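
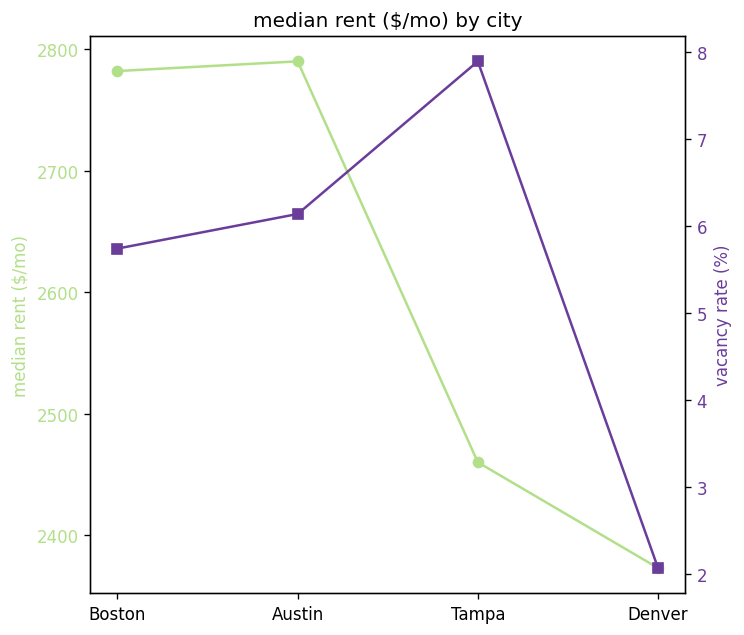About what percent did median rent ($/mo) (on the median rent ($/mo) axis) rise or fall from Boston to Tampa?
Boston ≈ 2800, Tampa ≈ 2450; (2450 − 2800) / 2800 ≈ -12.5%.

≈ -12.5%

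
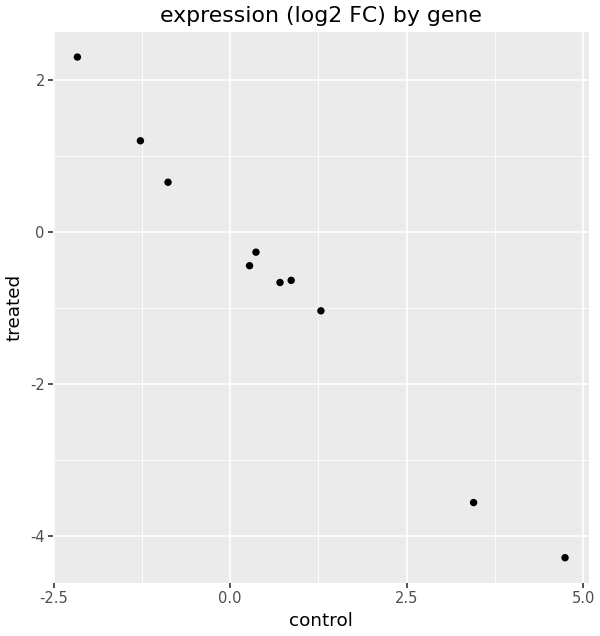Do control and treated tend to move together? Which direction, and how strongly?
negative, strong

Points are negatively correlated; strong (|r| ≈ 1.0).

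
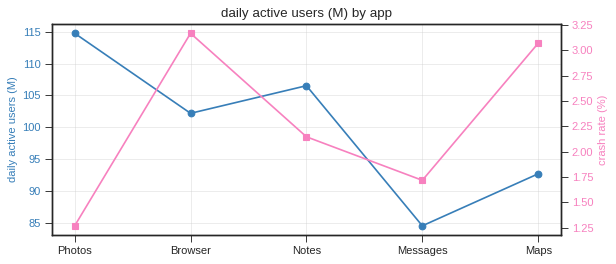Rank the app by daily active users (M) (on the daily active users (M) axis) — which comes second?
Top 3 (on the daily active users (M) axis): Photos ≈ 115, Notes ≈ 105, Browser ≈ 100.

Notes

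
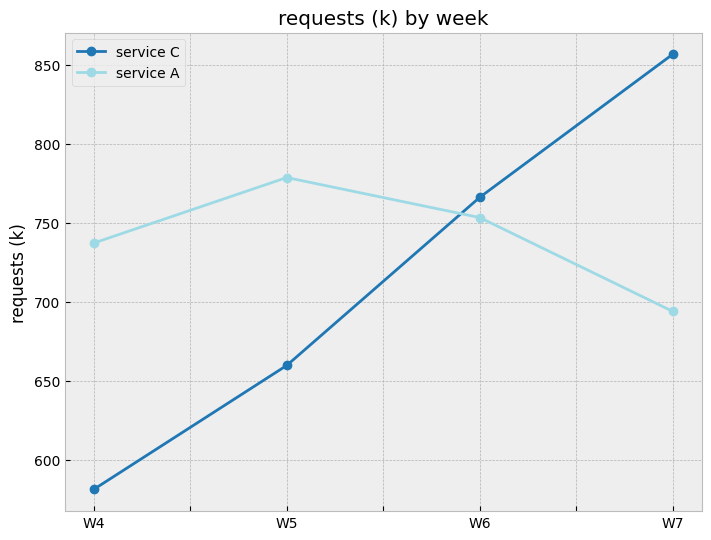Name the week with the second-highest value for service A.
Top 3 for service A: W5 ≈ 775, W6 ≈ 750, W4 ≈ 725.

W6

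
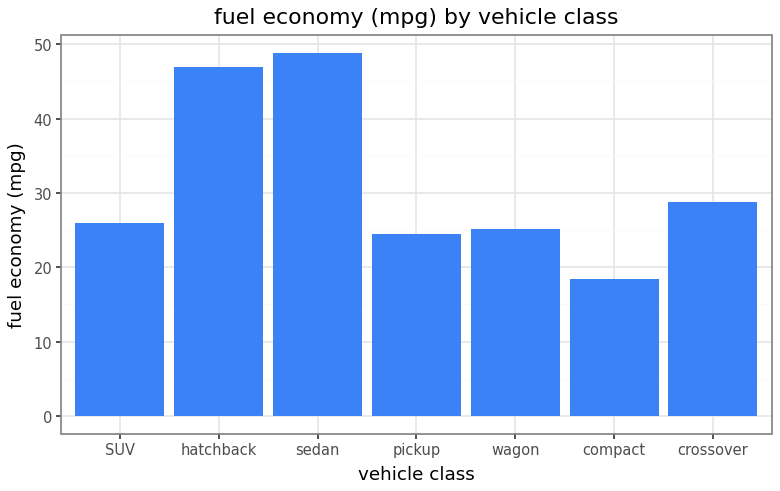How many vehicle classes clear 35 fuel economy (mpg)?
Above 35: hatchback, sedan.

2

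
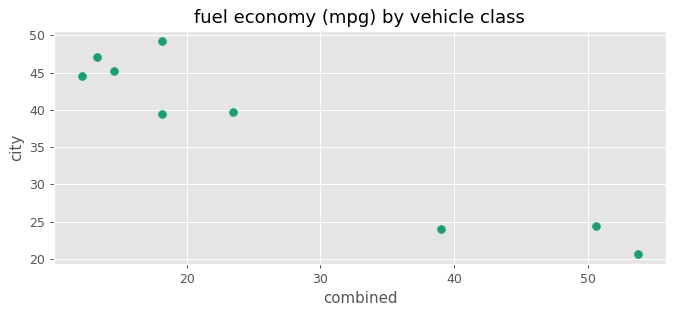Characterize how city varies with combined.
Points are negatively correlated; strong (|r| ≈ 1.0).

negative, strong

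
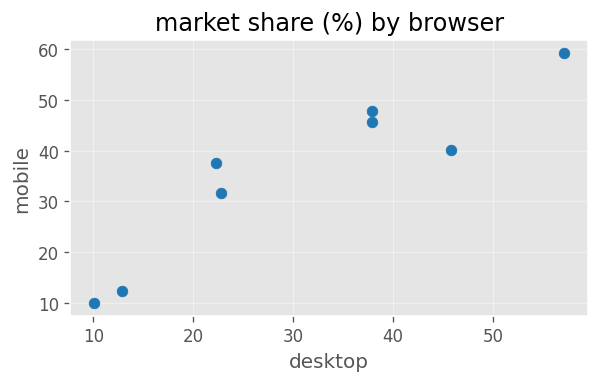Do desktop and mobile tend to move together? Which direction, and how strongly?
Points are positively correlated; strong (|r| ≈ 0.9).

positive, strong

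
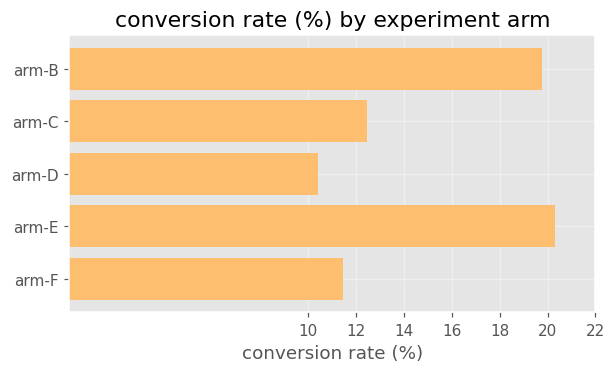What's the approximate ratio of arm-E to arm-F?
arm-E ≈ 20, arm-F ≈ 12; 20/12 ≈ 1.67.

≈ 1.67×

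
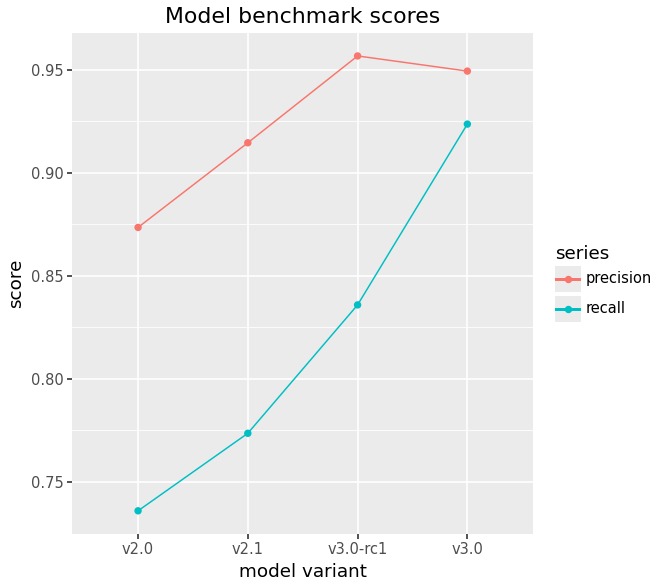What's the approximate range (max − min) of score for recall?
Max v3.0 ≈ 0.92, min v2.0 ≈ 0.74; range ≈ 0.18.

≈ 0.18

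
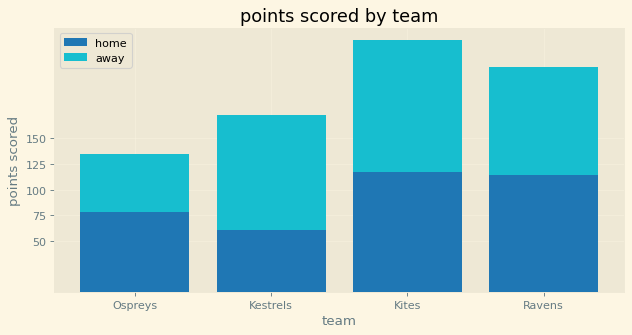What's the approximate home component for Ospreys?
home top ≈ 75, bottom ≈ 0; segment ≈ 75.

≈ 75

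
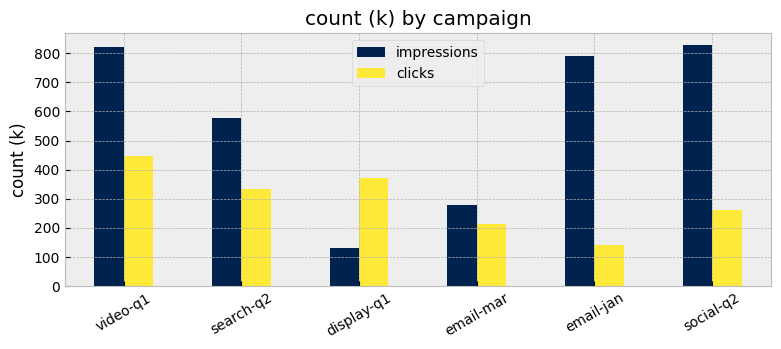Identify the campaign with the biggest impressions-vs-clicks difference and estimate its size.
email-jan, ≈ 700 k

email-jan: impressions ≈ 800, clicks ≈ 100 → gap ≈ 700. Next-largest (social-q2) is only ≈ 500.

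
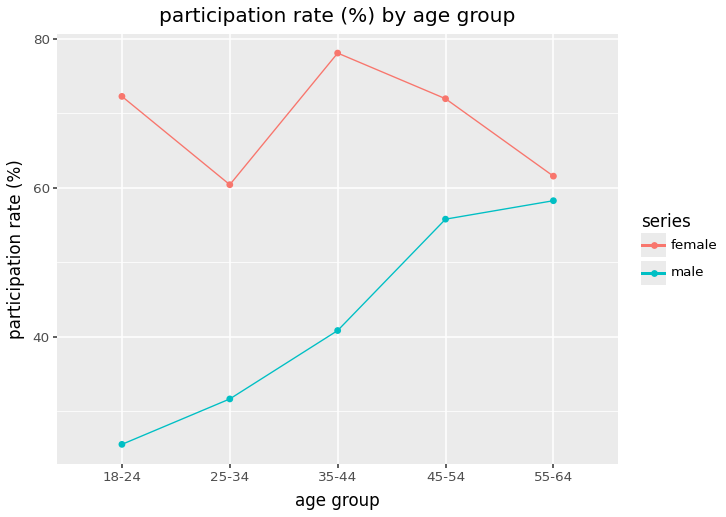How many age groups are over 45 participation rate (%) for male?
Above 45: 45-54, 55-64.

2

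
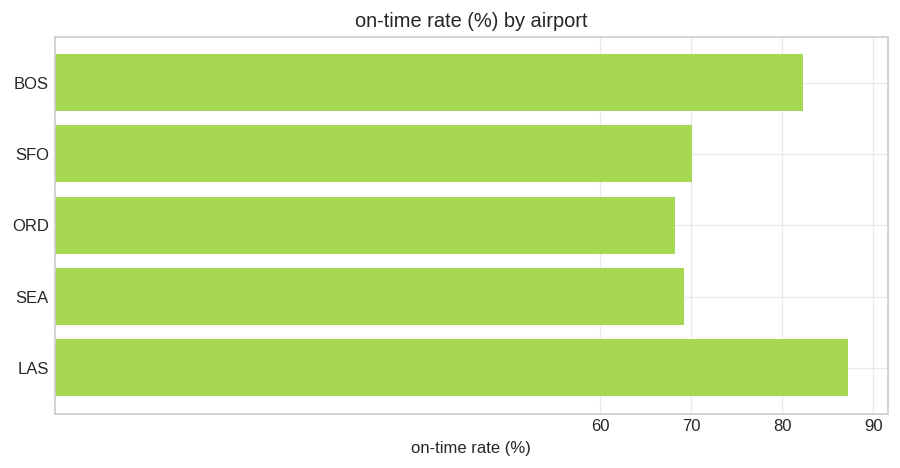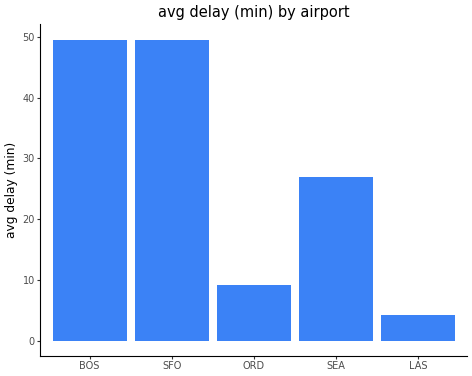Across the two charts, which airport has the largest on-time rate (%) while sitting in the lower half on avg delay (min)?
Chart 2 median avg delay (min) ≈ 25; below-median airports: ORD, LAS. Among those, LAS has the highest on-time rate (%) (≈ 90).

LAS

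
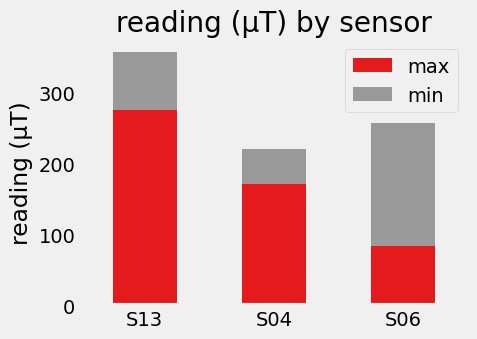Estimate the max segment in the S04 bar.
≈ 150

max top ≈ 150, bottom ≈ 0; segment ≈ 150.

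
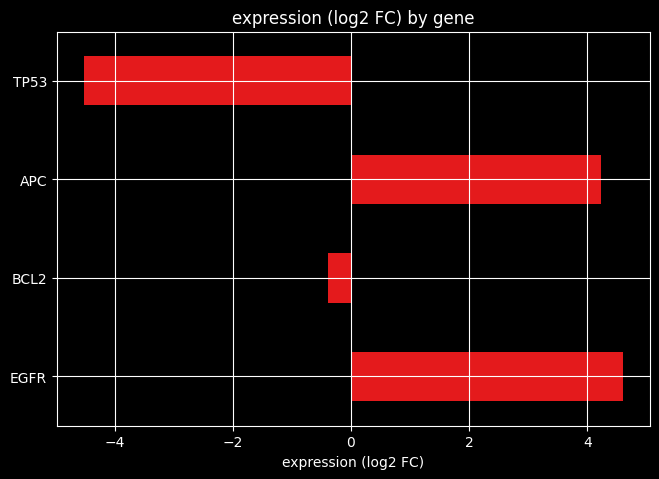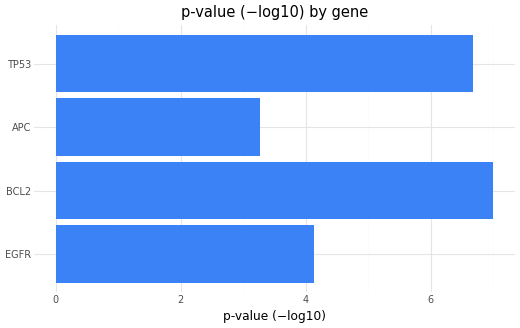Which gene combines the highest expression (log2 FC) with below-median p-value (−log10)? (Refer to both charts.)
Chart 2 median p-value (−log10) ≈ 5; below-median genes: EGFR, APC. Among those, EGFR has the highest expression (log2 FC) (≈ 4.5).

EGFR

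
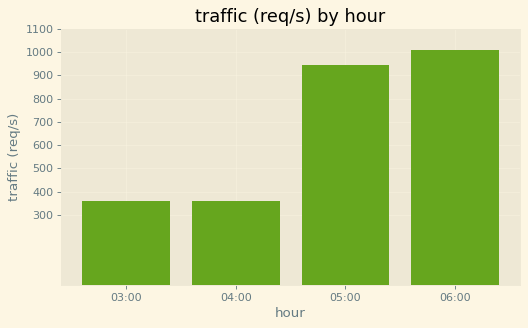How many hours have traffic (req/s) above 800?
Above 800: 05:00, 06:00.

2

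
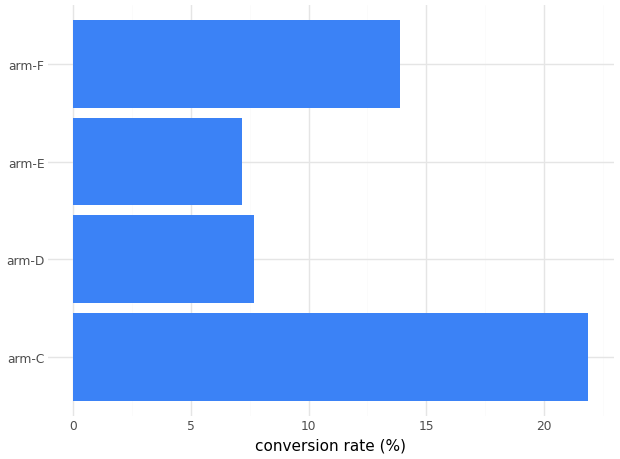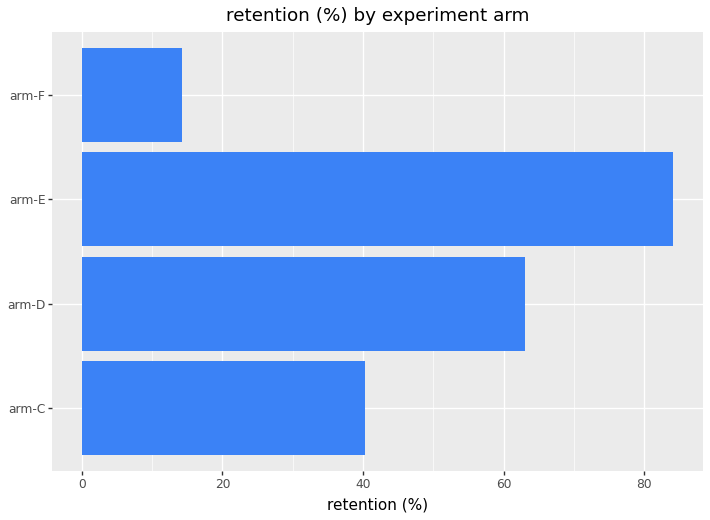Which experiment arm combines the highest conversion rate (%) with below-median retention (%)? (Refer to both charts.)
Chart 2 median retention (%) ≈ 50; below-median experiment arms: arm-C, arm-F. Among those, arm-C has the highest conversion rate (%) (≈ 20).

arm-C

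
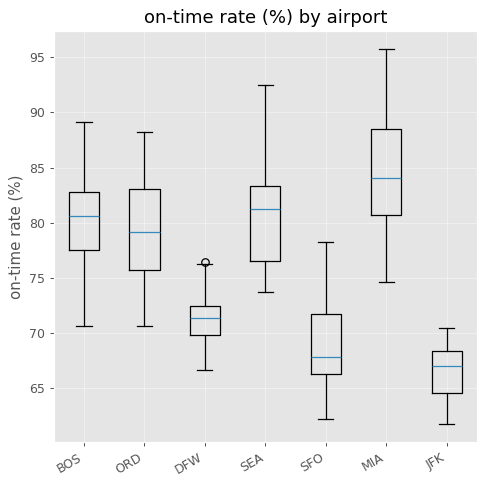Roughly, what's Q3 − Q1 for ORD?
≈ 8

Q3 ≈ 84, Q1 ≈ 76; IQR ≈ 8.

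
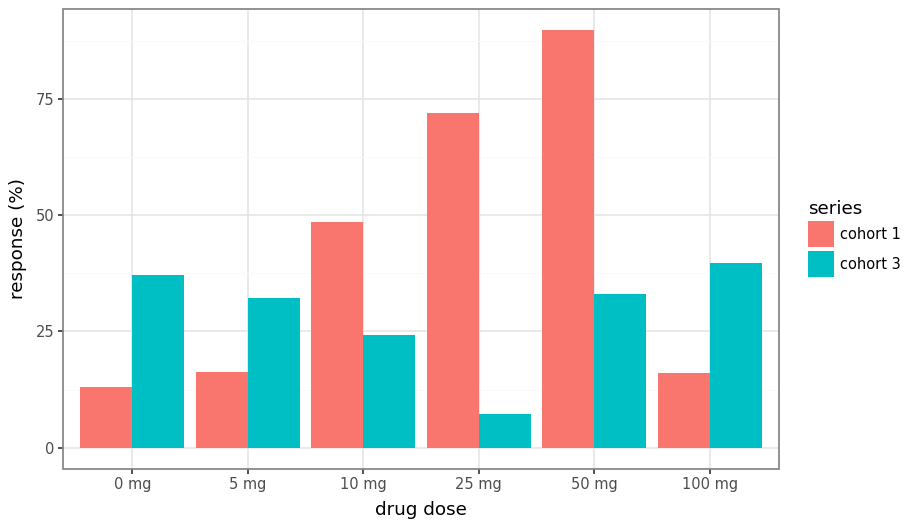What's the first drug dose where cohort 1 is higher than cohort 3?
10 mg

5 mg: cohort 1 ≈ 20 vs cohort 3 ≈ 30 (not yet); 10 mg: cohort 1 ≈ 50 vs cohort 3 ≈ 20 (first crossover).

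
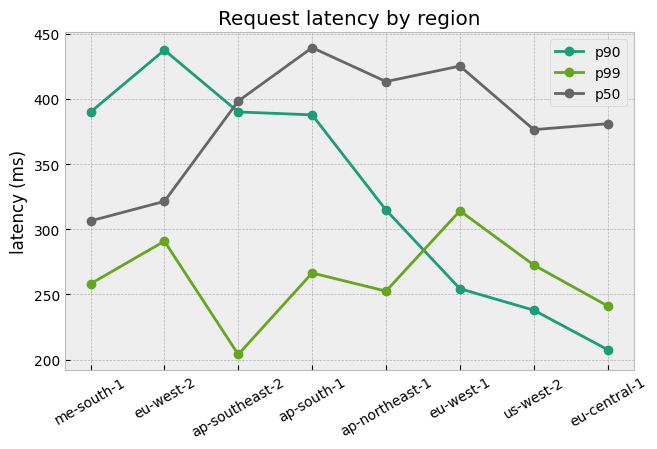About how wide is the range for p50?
Max ap-south-1 ≈ 440, min me-south-1 ≈ 300; range ≈ 140.

≈ 140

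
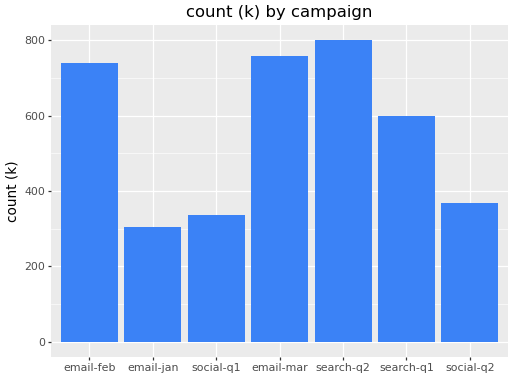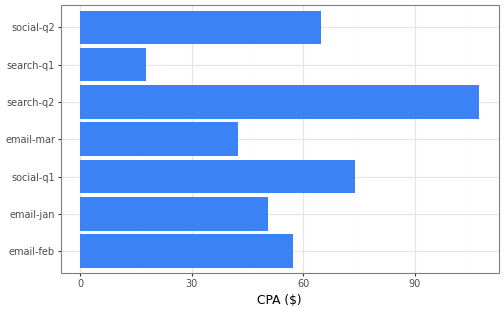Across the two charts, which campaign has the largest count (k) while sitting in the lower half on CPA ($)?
Chart 2 median CPA ($) ≈ 60; below-median campaigns: email-jan, email-mar, search-q1. Among those, email-mar has the highest count (k) (≈ 800).

email-mar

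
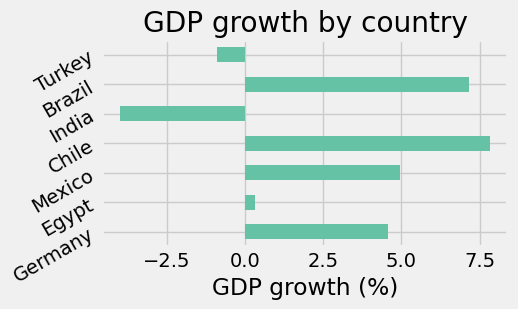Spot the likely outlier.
India ≈ -4; the rest sit between ≈ -1 and ≈ 8.

India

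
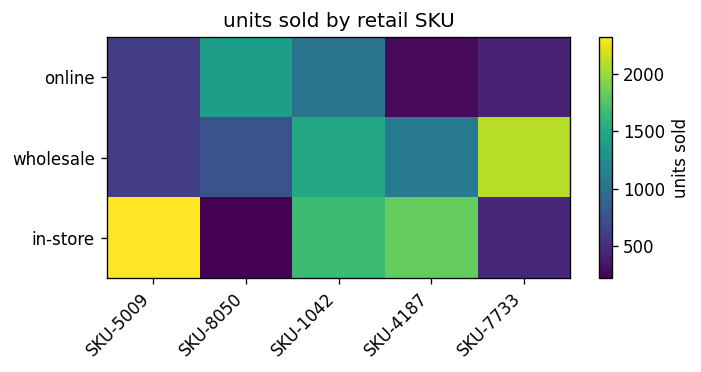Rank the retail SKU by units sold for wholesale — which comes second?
Top 3 for wholesale: SKU-7733 ≈ 2000, SKU-1042 ≈ 1400, SKU-4187 ≈ 1000.

SKU-1042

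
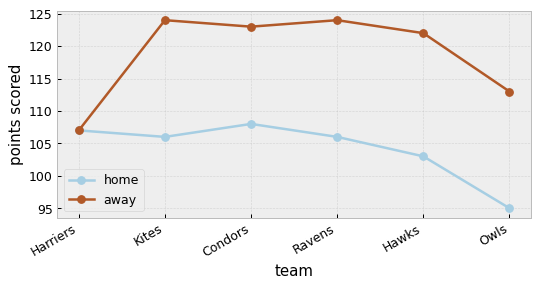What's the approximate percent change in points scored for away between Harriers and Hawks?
≈ +14.3%

Harriers ≈ 105, Hawks ≈ 120; (120 − 105) / 105 ≈ +14.3%.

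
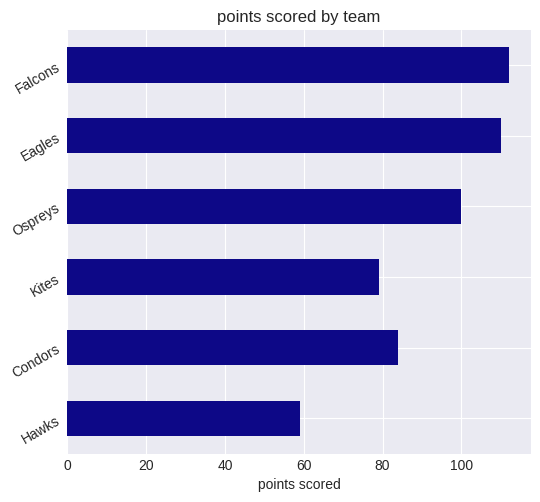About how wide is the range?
≈ 50

Max Falcons ≈ 110, min Hawks ≈ 60; range ≈ 50.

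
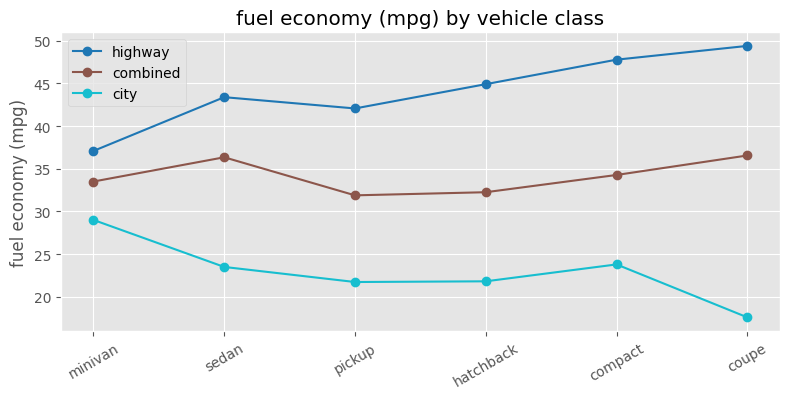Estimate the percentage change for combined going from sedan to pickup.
sedan ≈ 35, pickup ≈ 30; (30 − 35) / 35 ≈ -14.3%.

≈ -14.3%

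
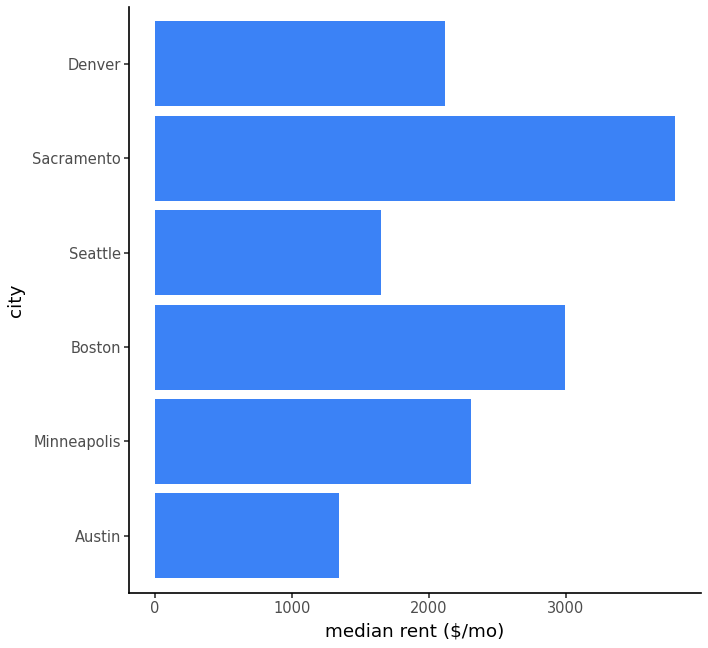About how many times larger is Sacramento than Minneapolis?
≈ 1.6×

Sacramento ≈ 4000, Minneapolis ≈ 2500; 4000/2500 ≈ 1.6.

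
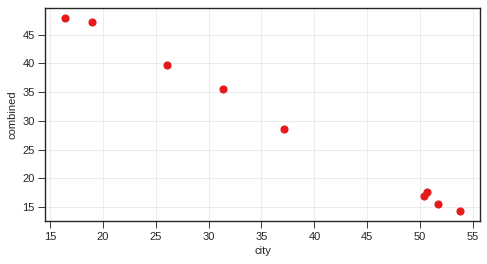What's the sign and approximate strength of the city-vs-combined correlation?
Points are negatively correlated; strong (|r| ≈ 1.0).

negative, strong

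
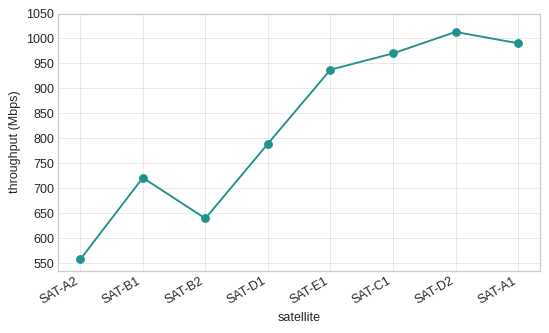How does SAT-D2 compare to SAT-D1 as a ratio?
≈ 1.25×

SAT-D2 ≈ 1000, SAT-D1 ≈ 800; 1000/800 ≈ 1.25.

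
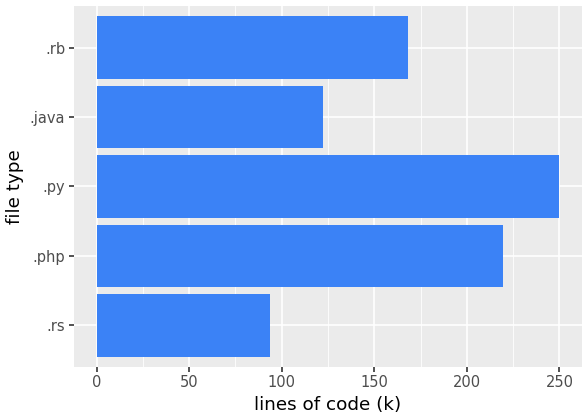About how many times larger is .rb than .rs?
≈ 1.75×

.rb ≈ 175, .rs ≈ 100; 175/100 ≈ 1.75.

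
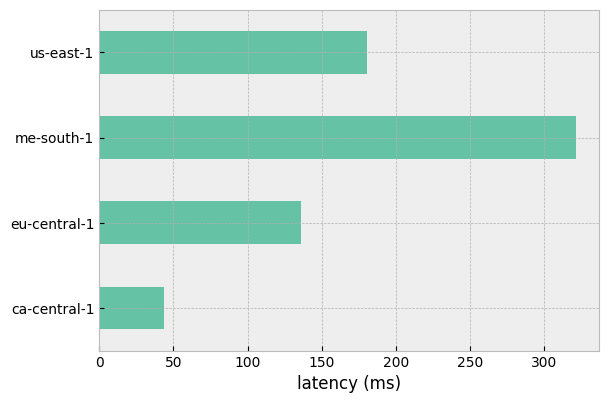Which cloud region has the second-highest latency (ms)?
Top 3: me-south-1 ≈ 300, us-east-1 ≈ 200, eu-central-1 ≈ 150.

us-east-1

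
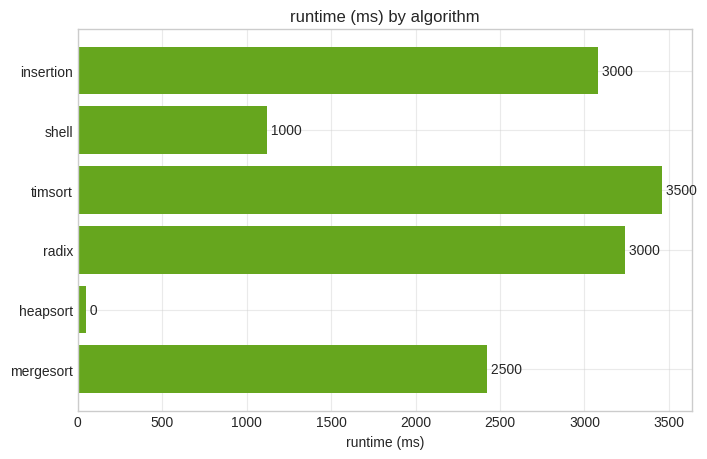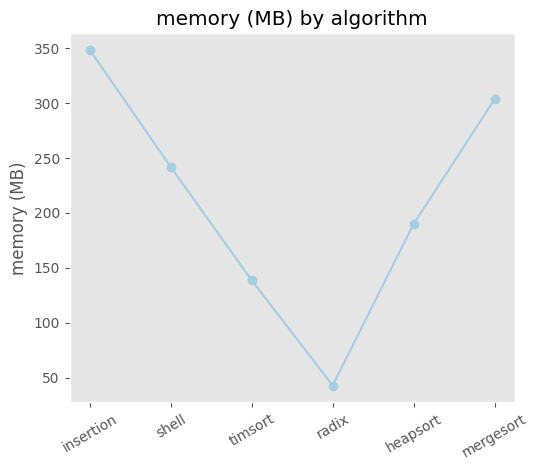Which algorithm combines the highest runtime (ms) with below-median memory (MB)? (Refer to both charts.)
Chart 2 median memory (MB) ≈ 200; below-median algorithms: timsort, radix, heapsort. Among those, timsort has the highest runtime (ms) (≈ 3500).

timsort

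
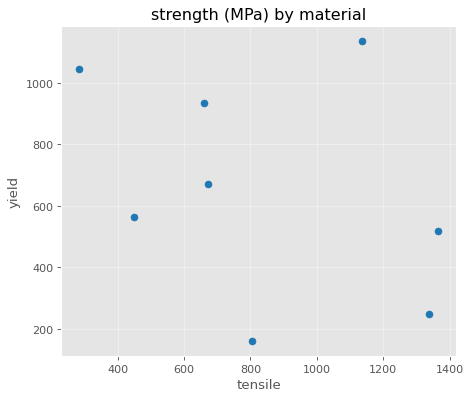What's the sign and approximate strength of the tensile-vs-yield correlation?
Points are negatively correlated; weak (|r| ≈ 0.3).

negative, weak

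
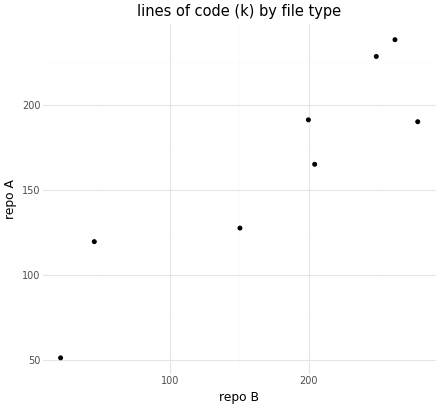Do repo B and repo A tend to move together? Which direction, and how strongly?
Points are positively correlated; strong (|r| ≈ 0.9).

positive, strong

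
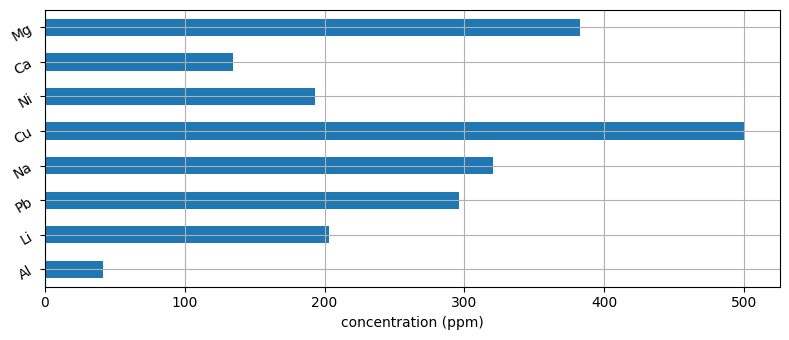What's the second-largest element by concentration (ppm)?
Mg

Top 3: Cu ≈ 500, Mg ≈ 400, Na ≈ 300.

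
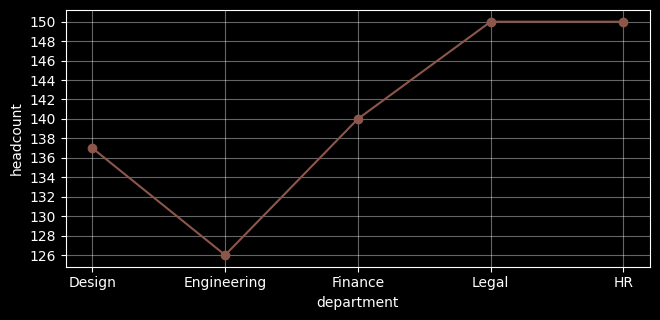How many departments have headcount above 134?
Above 134: Design, Finance, Legal, HR.

4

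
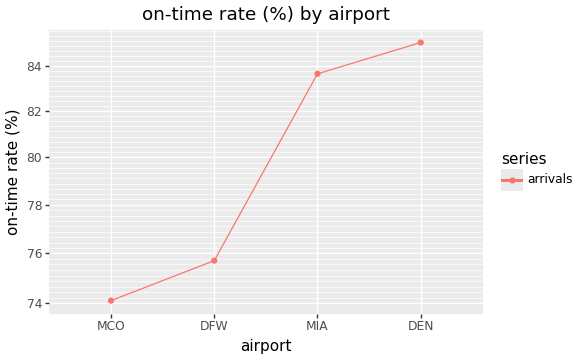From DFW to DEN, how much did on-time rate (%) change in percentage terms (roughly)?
≈ +11.8%

DFW ≈ 76, DEN ≈ 85; (85 − 76) / 76 ≈ +11.8%.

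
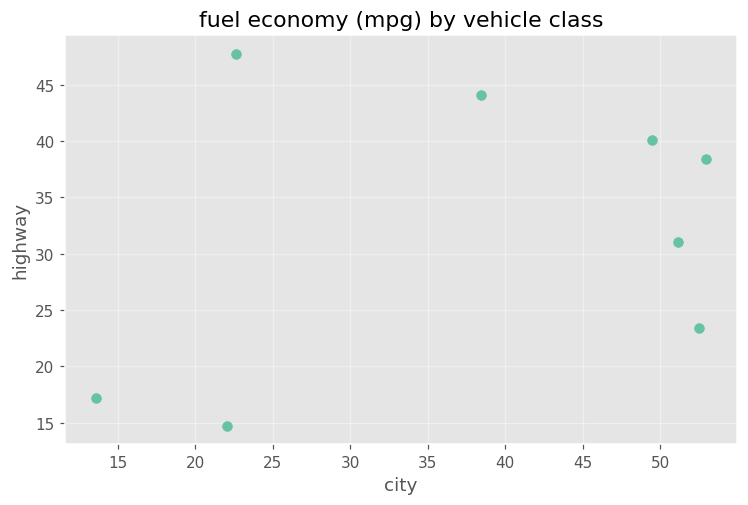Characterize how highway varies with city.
positive, weak

Points are positively correlated; weak (|r| ≈ 0.3).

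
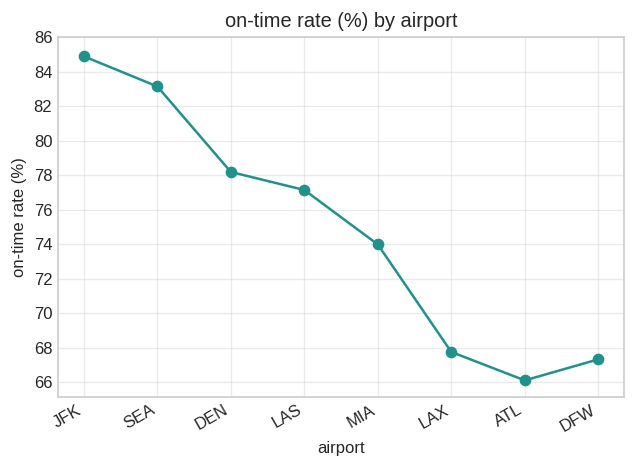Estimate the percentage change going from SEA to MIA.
≈ -11.9%

SEA ≈ 84, MIA ≈ 74; (74 − 84) / 84 ≈ -11.9%.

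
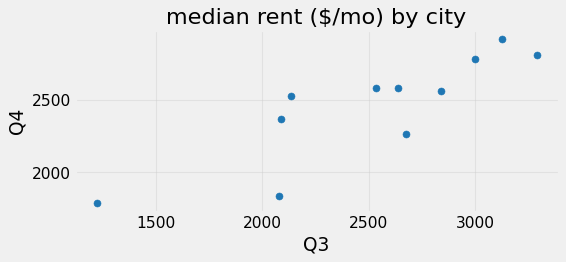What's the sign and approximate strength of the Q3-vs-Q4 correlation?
Points are positively correlated; strong (|r| ≈ 0.9).

positive, strong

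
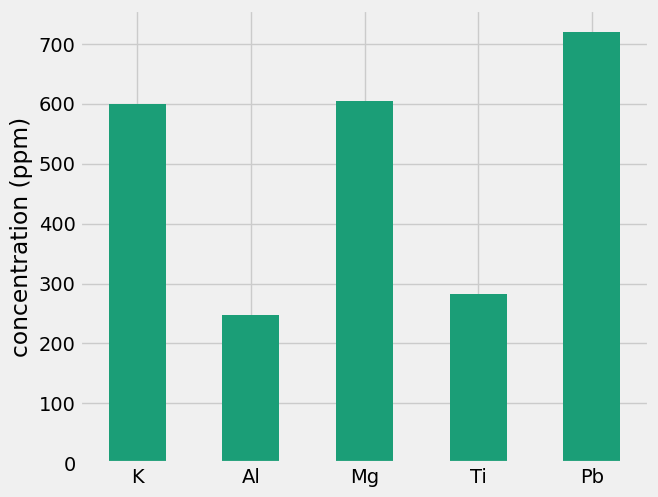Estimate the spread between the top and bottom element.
Max Pb ≈ 700, min Al ≈ 200; range ≈ 500.

≈ 500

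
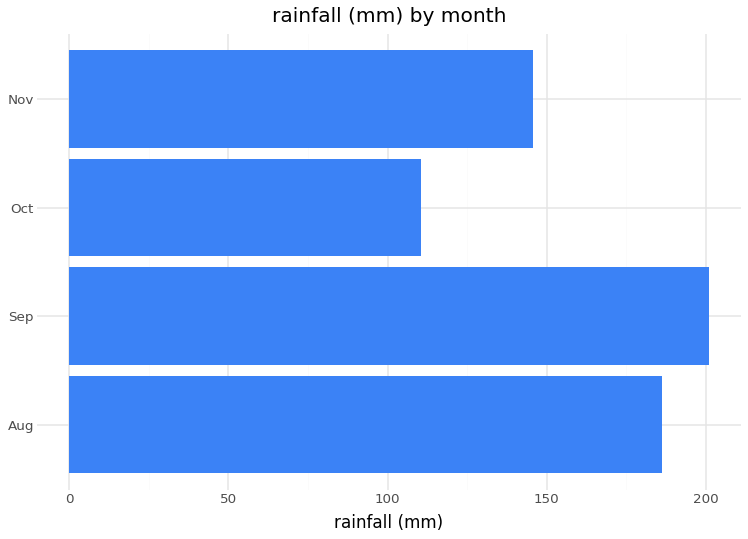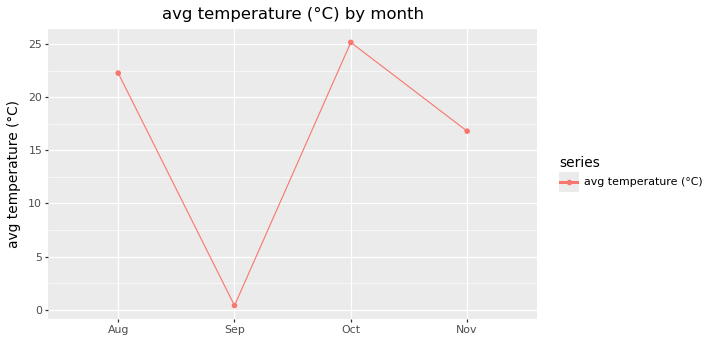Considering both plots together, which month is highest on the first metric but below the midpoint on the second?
Sep

Chart 2 median avg temperature (°C) ≈ 20; below-median months: Sep, Nov. Among those, Sep has the highest rainfall (mm) (≈ 200).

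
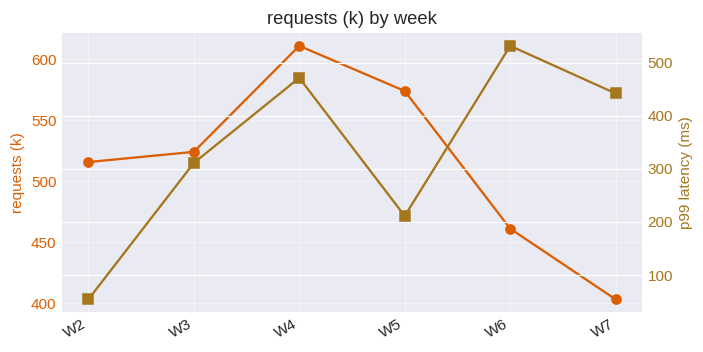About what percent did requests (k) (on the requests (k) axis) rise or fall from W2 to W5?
≈ +11.5%

W2 ≈ 520, W5 ≈ 580; (580 − 520) / 520 ≈ +11.5%.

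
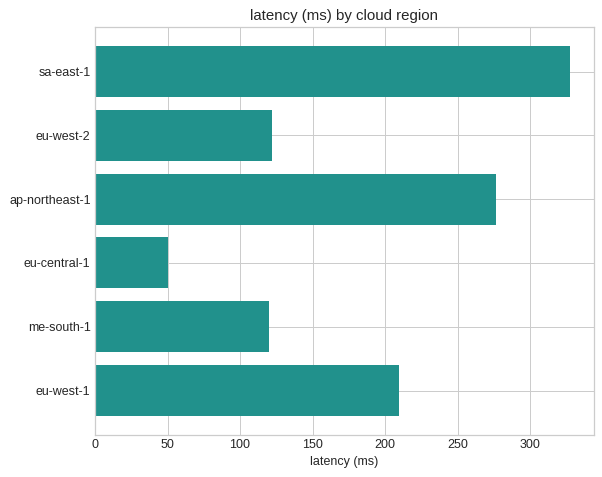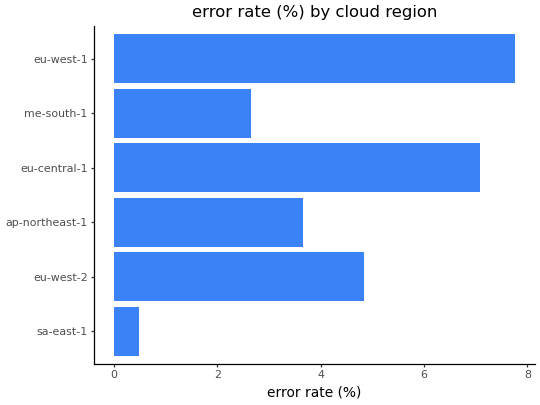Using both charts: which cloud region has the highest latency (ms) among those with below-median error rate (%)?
Chart 2 median error rate (%) ≈ 4; below-median cloud regions: sa-east-1, ap-northeast-1, me-south-1. Among those, sa-east-1 has the highest latency (ms) (≈ 350).

sa-east-1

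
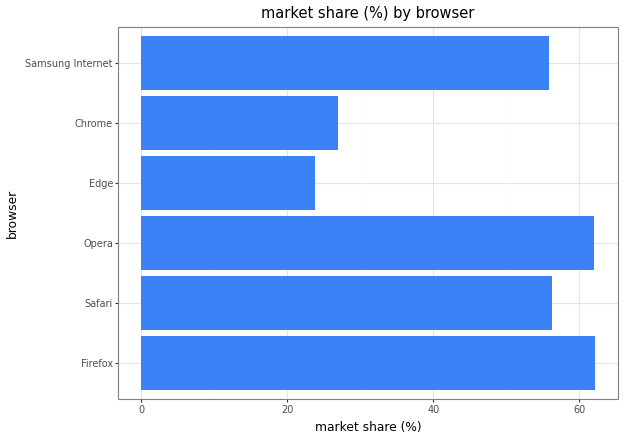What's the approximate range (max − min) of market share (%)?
≈ 40

Max Firefox ≈ 60, min Edge ≈ 20; range ≈ 40.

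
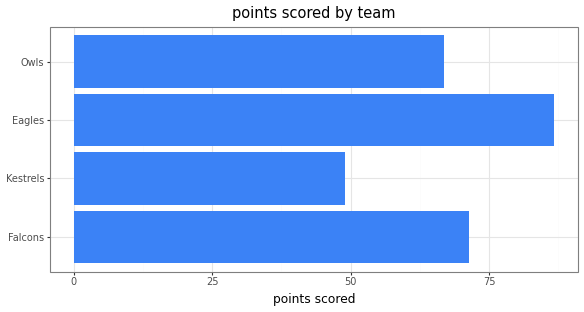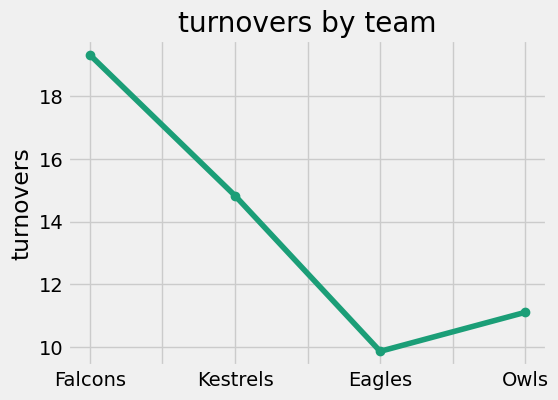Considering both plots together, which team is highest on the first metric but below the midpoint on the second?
Eagles

Chart 2 median turnovers ≈ 12; below-median teams: Eagles, Owls. Among those, Eagles has the highest points scored (≈ 90).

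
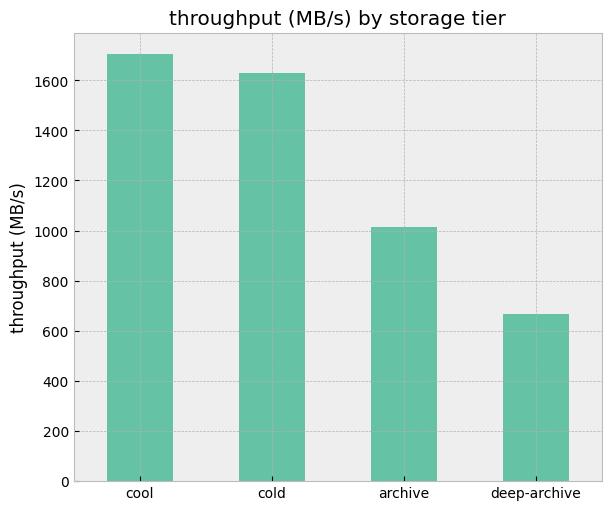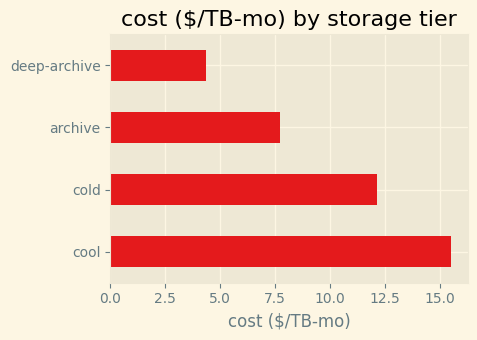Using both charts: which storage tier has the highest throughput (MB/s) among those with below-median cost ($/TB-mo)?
archive

Chart 2 median cost ($/TB-mo) ≈ 10; below-median storage tiers: archive, deep-archive. Among those, archive has the highest throughput (MB/s) (≈ 1000).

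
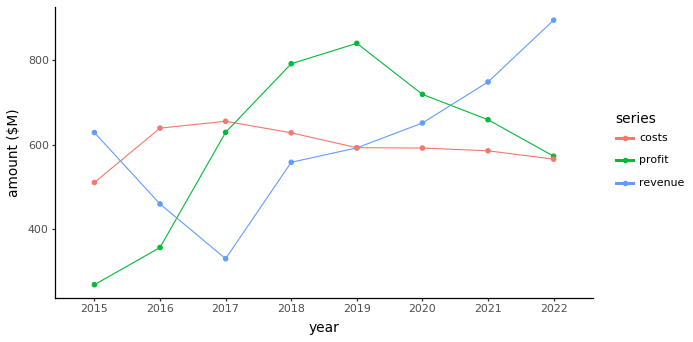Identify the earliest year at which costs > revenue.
2016

2015: costs ≈ 500 vs revenue ≈ 600 (not yet); 2016: costs ≈ 600 vs revenue ≈ 500 (first crossover).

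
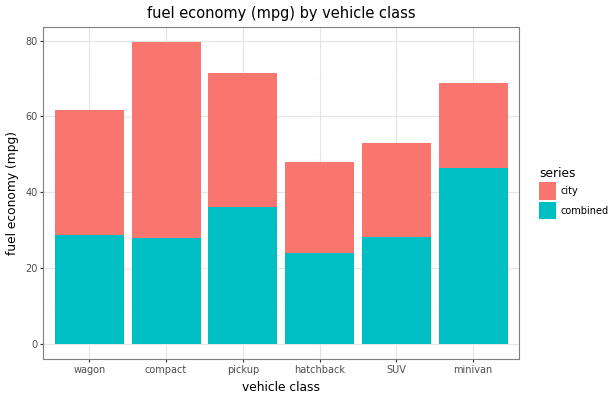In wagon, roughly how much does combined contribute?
combined top ≈ 30, bottom ≈ 0; segment ≈ 30.

≈ 30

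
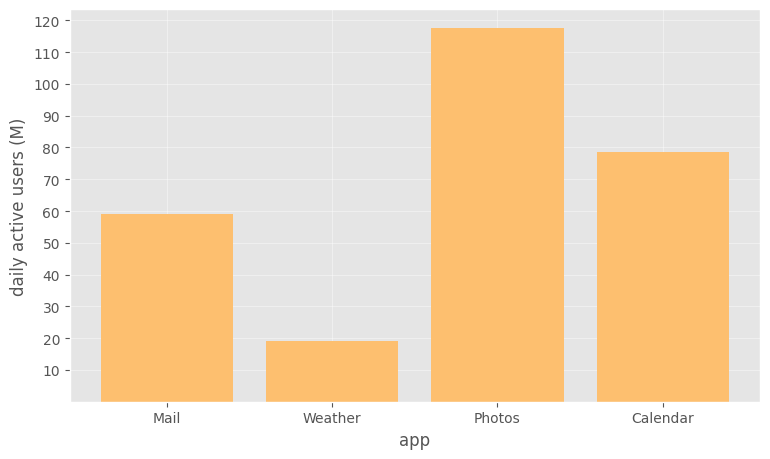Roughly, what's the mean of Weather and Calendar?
(20 + 80) / 2 ≈ 50.

≈ 50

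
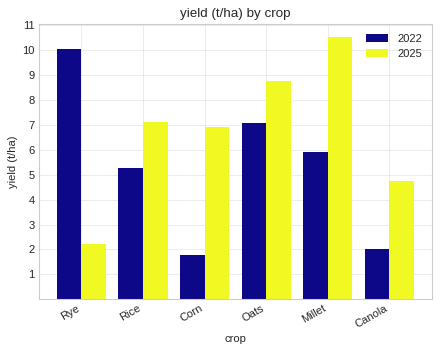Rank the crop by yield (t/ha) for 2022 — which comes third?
Millet

Top 4 for 2022: Rye ≈ 10, Oats ≈ 7, Millet ≈ 6, Rice ≈ 5.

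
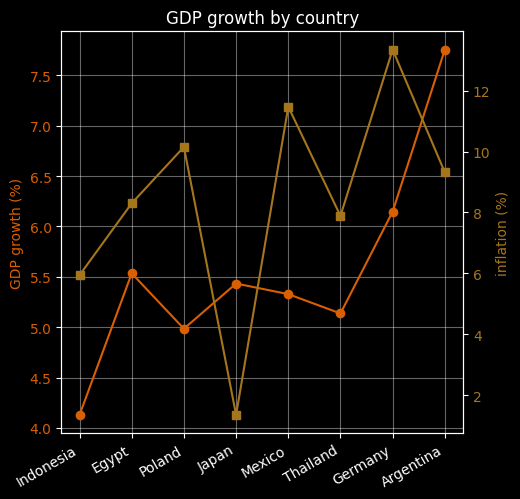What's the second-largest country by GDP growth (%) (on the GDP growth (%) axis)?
Top 3 (on the GDP growth (%) axis): Argentina ≈ 8.0, Germany ≈ 6.0, Egypt ≈ 5.5.

Germany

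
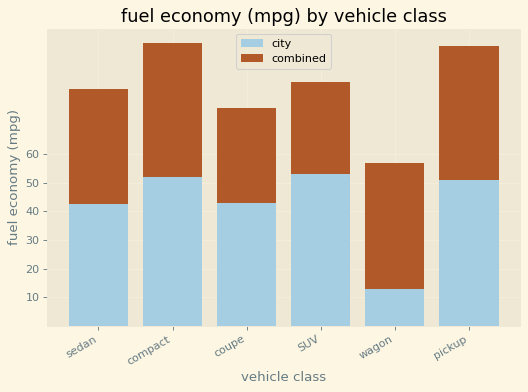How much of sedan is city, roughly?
city top ≈ 40, bottom ≈ 0; segment ≈ 40.

≈ 40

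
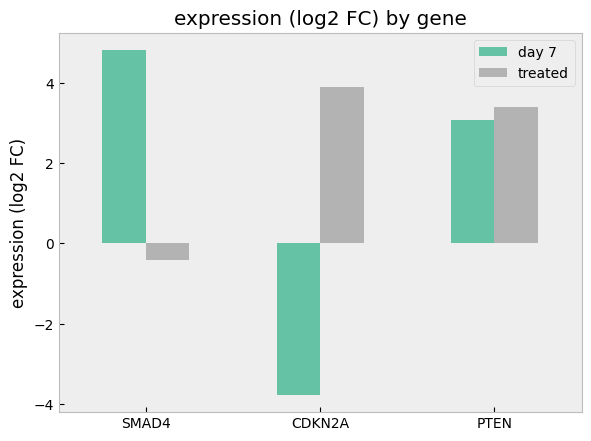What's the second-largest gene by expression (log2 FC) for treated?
Top 3 for treated: CDKN2A ≈ 4, PTEN ≈ 3, SMAD4 ≈ 0.

PTEN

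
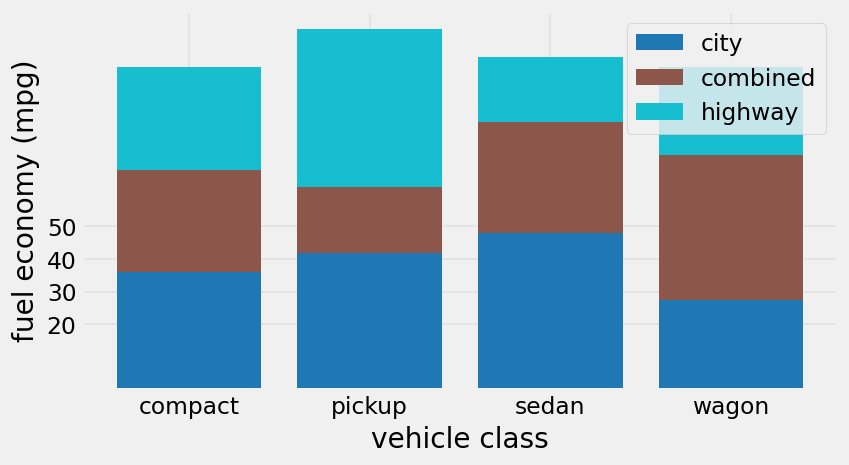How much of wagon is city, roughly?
city top ≈ 30, bottom ≈ 0; segment ≈ 30.

≈ 30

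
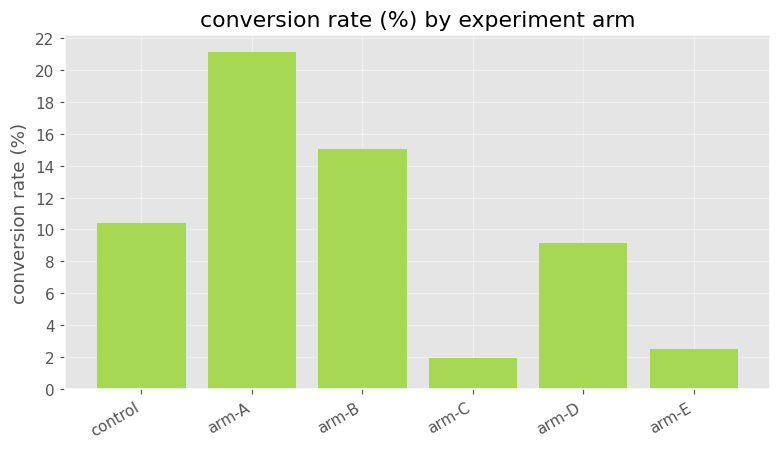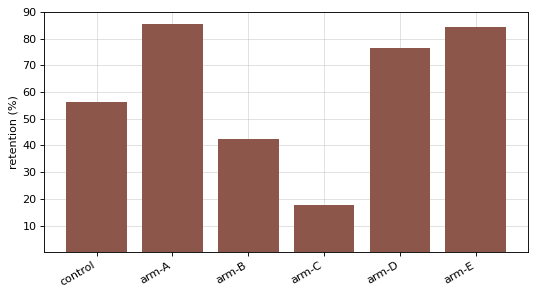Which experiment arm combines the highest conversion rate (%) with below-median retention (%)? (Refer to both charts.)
Chart 2 median retention (%) ≈ 70; below-median experiment arms: control, arm-B, arm-C. Among those, arm-B has the highest conversion rate (%) (≈ 16).

arm-B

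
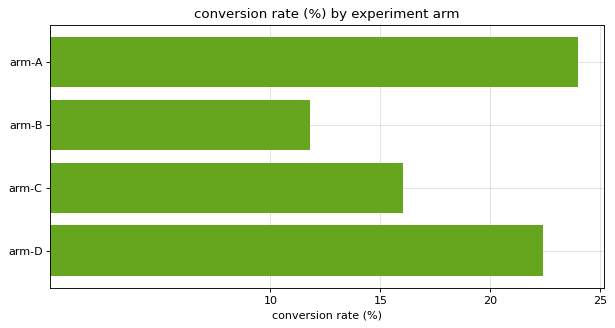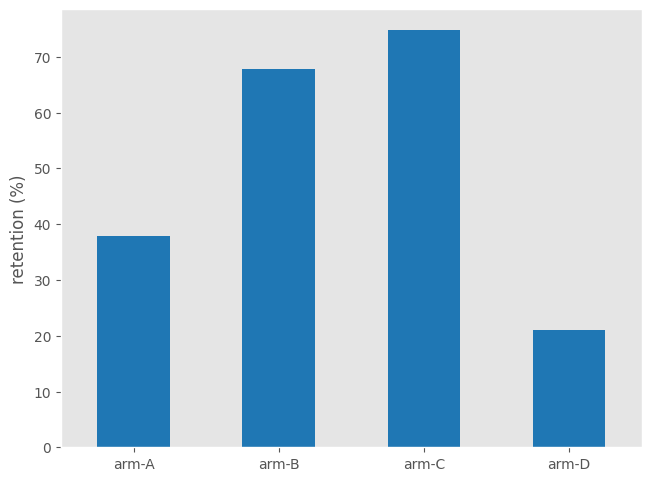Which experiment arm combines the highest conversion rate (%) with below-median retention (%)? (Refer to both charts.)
Chart 2 median retention (%) ≈ 50; below-median experiment arms: arm-A, arm-D. Among those, arm-A has the highest conversion rate (%) (≈ 25).

arm-A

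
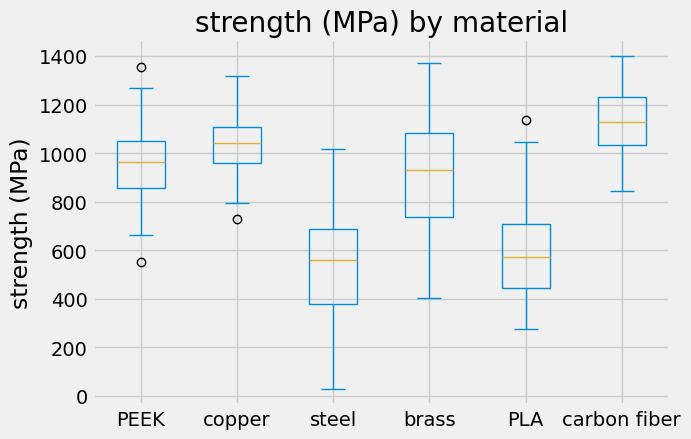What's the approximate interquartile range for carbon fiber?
Q3 ≈ 1250, Q1 ≈ 1050; IQR ≈ 200.

≈ 200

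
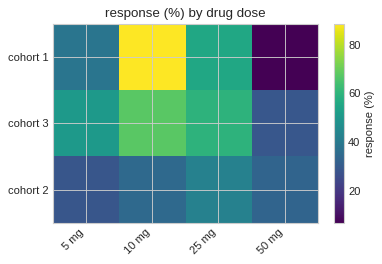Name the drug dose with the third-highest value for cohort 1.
Top 4 for cohort 1: 10 mg ≈ 90, 25 mg ≈ 60, 5 mg ≈ 40, 50 mg ≈ 10.

5 mg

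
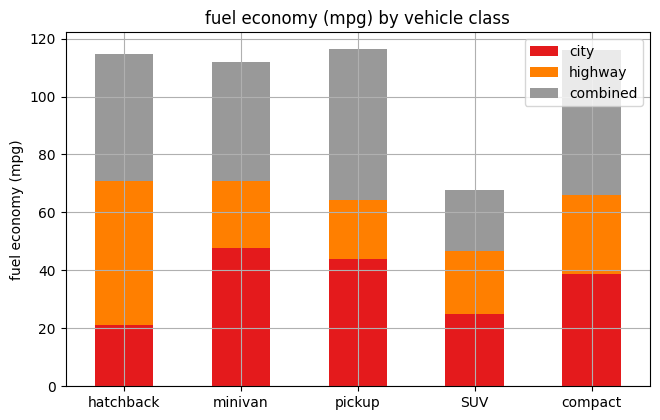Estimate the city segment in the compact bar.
city top ≈ 40, bottom ≈ 0; segment ≈ 40.

≈ 40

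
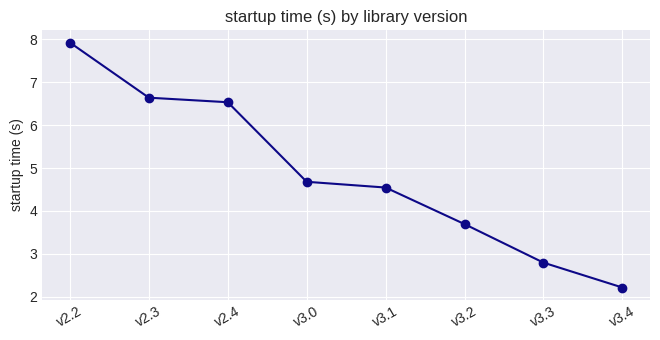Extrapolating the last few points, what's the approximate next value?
Last three: 3.5, 3.0, 2.0 → slope ≈ -0.75/step → next ≈ 1.25.

≈ 1.25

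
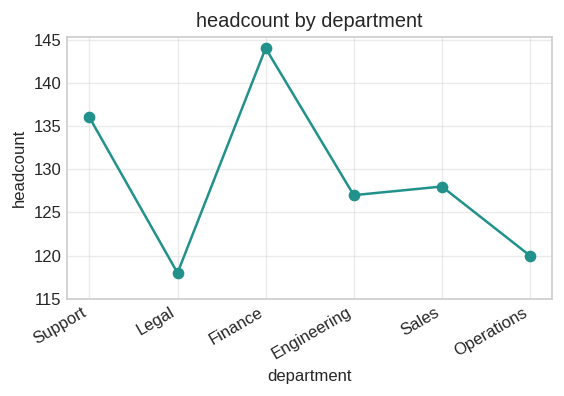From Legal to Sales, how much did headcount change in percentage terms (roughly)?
Legal ≈ 120, Sales ≈ 130; (130 − 120) / 120 ≈ +8.3%.

≈ +8.3%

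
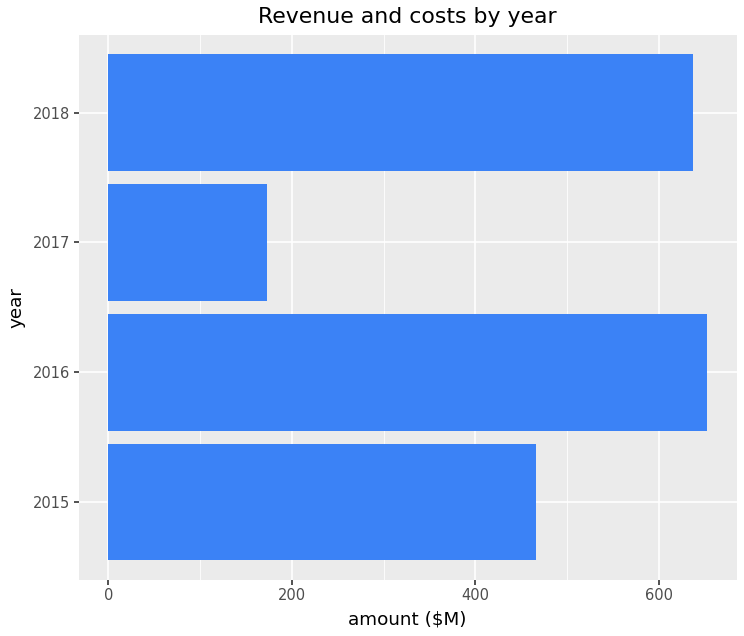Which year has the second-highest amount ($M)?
2018

Top 3: 2016 ≈ 700, 2018 ≈ 600, 2015 ≈ 500.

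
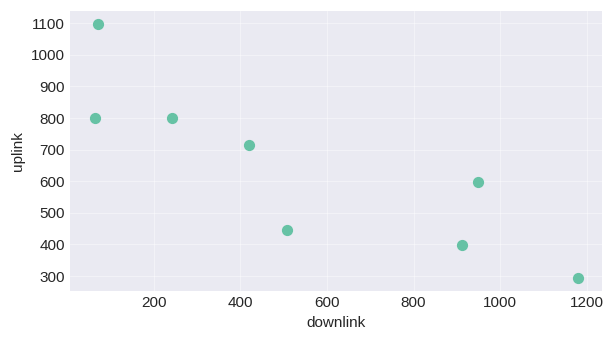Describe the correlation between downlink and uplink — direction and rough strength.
negative, strong

Points are negatively correlated; strong (|r| ≈ 0.9).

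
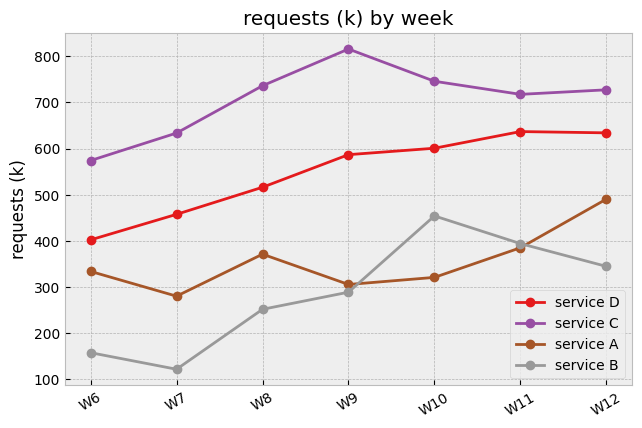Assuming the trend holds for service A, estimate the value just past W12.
≈ 600

Last three: 300, 400, 500 → slope ≈ 100/step → next ≈ 600.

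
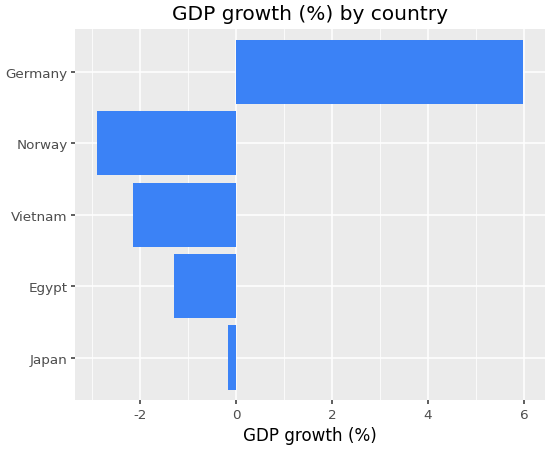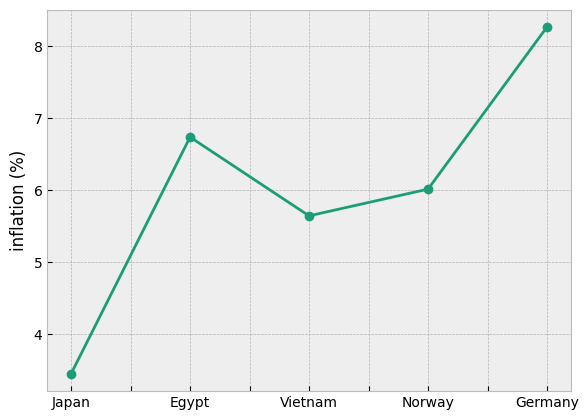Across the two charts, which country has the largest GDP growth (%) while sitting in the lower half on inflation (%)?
Chart 2 median inflation (%) ≈ 6; below-median countries: Japan, Vietnam. Among those, Japan has the highest GDP growth (%) (≈ 0).

Japan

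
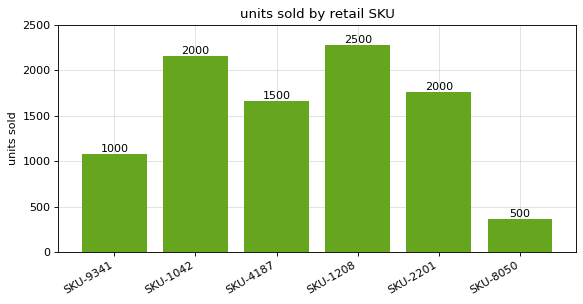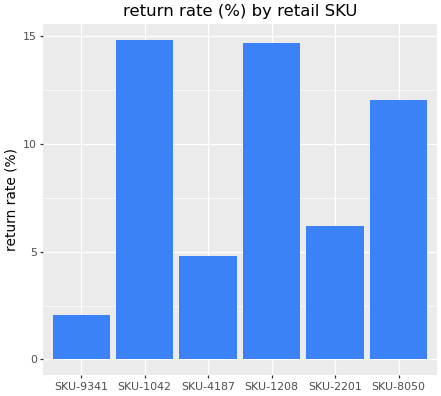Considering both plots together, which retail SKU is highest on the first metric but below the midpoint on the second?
Chart 2 median return rate (%) ≈ 10; below-median retail SKUs: SKU-9341, SKU-4187, SKU-2201. Among those, SKU-2201 has the highest units sold (≈ 2000).

SKU-2201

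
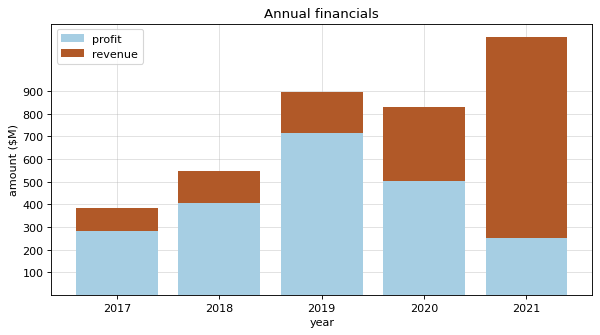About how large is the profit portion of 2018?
profit top ≈ 400, bottom ≈ 0; segment ≈ 400.

≈ 400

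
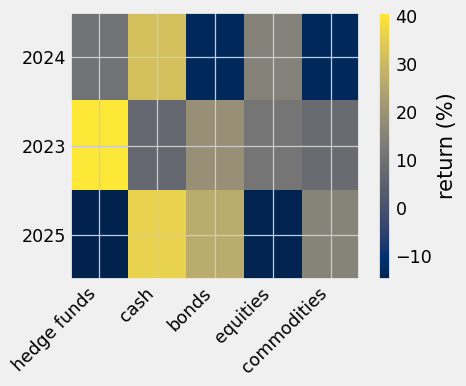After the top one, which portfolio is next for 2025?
Top 3 for 2025: cash ≈ 35, bonds ≈ 25, commodities ≈ 15.

bonds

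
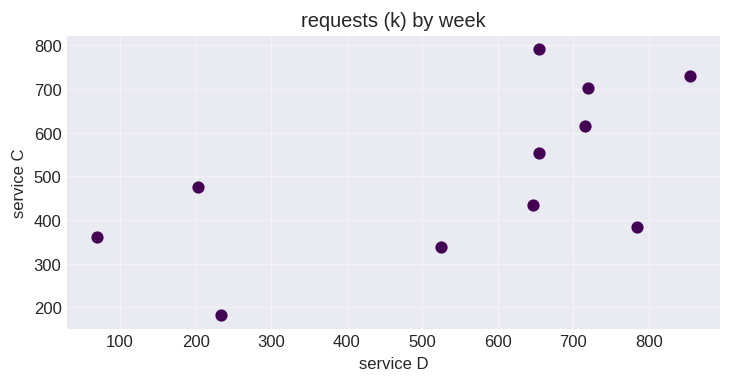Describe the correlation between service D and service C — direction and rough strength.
positive, moderate

Points are positively correlated; moderate (|r| ≈ 0.6).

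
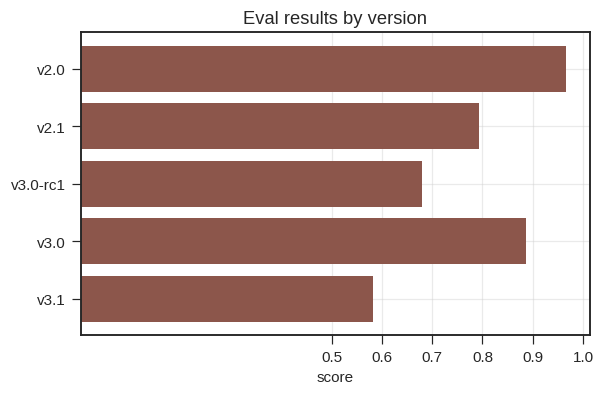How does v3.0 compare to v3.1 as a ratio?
v3.0 ≈ 0.9, v3.1 ≈ 0.6; 0.9/0.6 ≈ 1.5.

≈ 1.5×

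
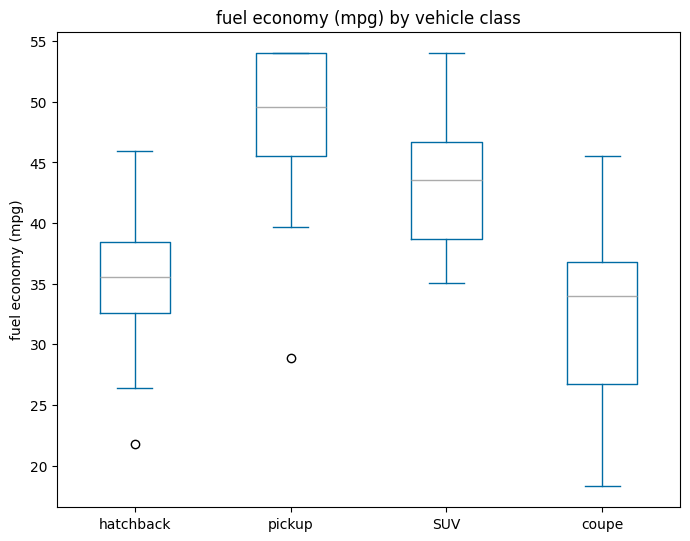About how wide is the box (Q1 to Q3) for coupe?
≈ 10

Q3 ≈ 36, Q1 ≈ 26; IQR ≈ 10.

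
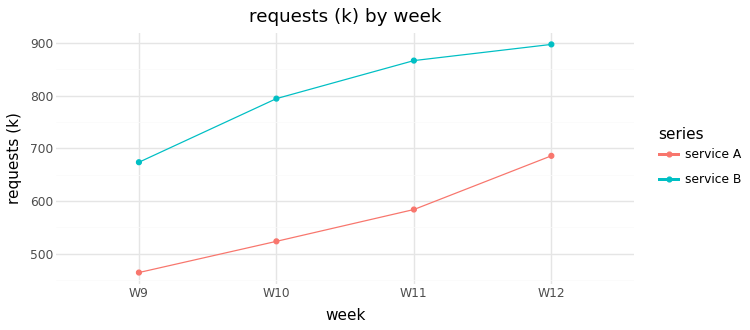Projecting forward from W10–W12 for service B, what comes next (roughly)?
Last three: 800, 850, 900 → slope ≈ 50/step → next ≈ 950.

≈ 950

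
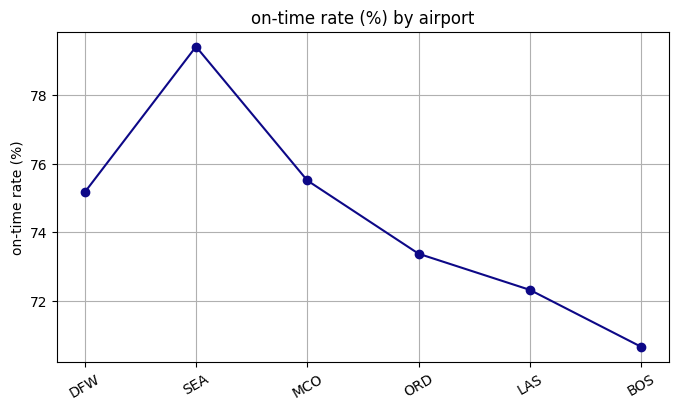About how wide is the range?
≈ 8

Max SEA ≈ 79, min BOS ≈ 71; range ≈ 8.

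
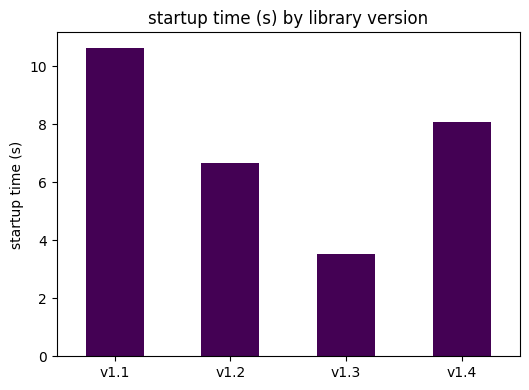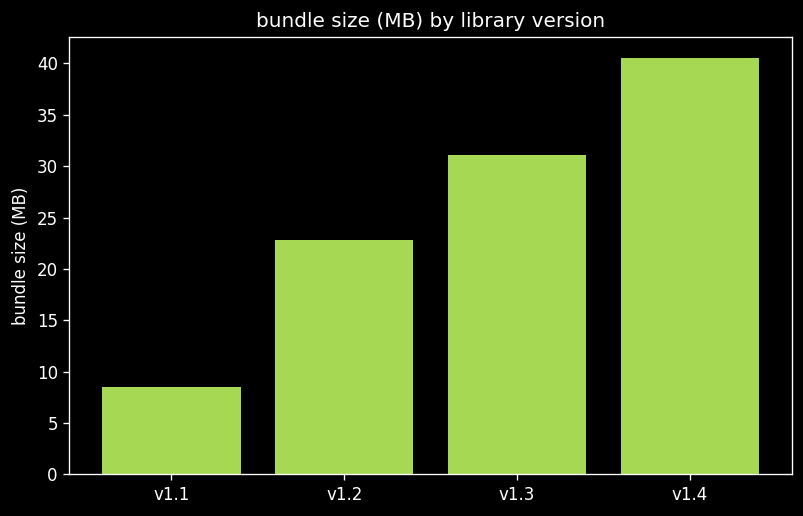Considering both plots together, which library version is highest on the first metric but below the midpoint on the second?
Chart 2 median bundle size (MB) ≈ 25; below-median library versions: v1.1, v1.2. Among those, v1.1 has the highest startup time (s) (≈ 11).

v1.1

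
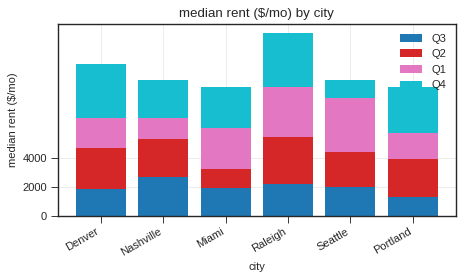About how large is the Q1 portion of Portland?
Q1 top ≈ 6000, bottom ≈ 4000; segment ≈ 2000.

≈ 2000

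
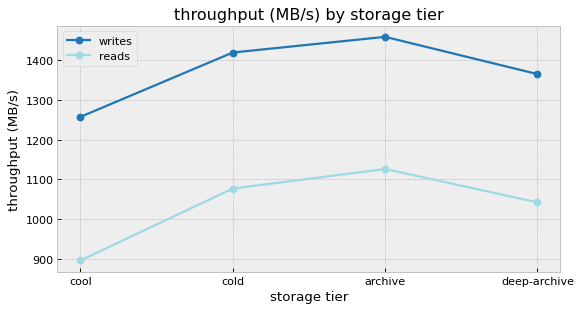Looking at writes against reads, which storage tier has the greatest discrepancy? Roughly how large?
cool: writes ≈ 1250, reads ≈ 900 → gap ≈ 350. Next-largest (cold) is only ≈ 300.

cool, ≈ 350 MB/s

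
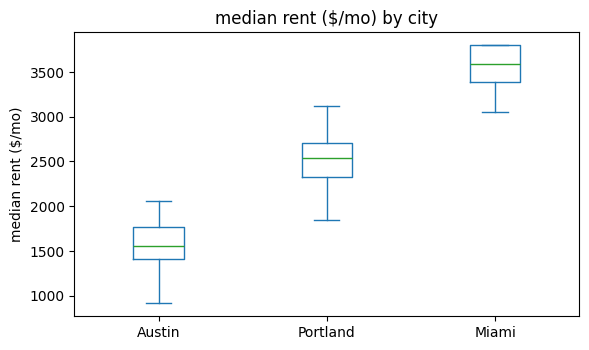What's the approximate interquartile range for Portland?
Q3 ≈ 2800, Q1 ≈ 2400; IQR ≈ 400.

≈ 400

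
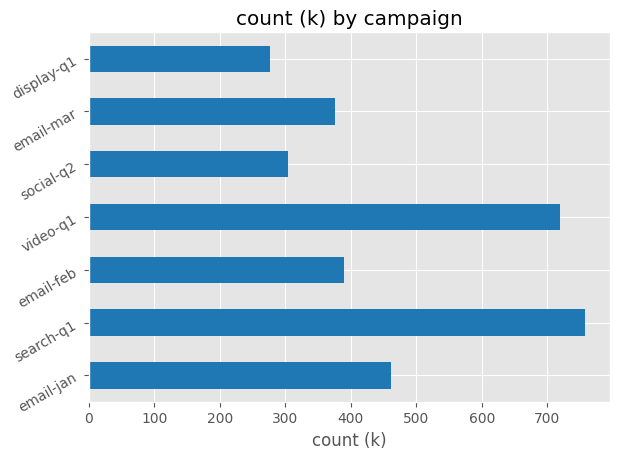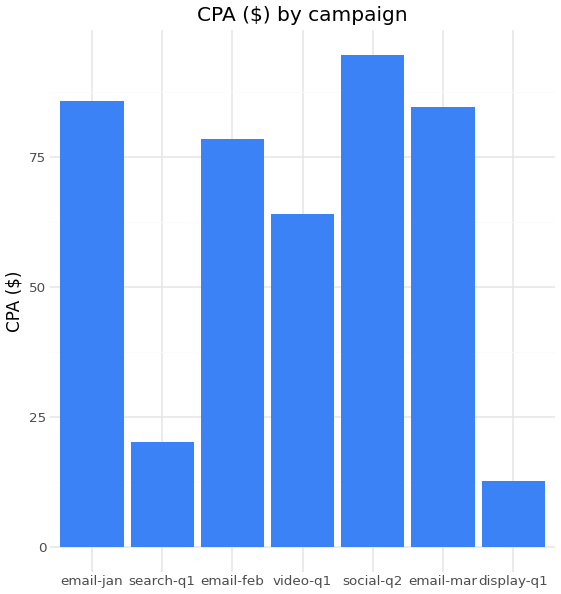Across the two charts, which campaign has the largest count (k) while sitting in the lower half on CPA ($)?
Chart 2 median CPA ($) ≈ 80; below-median campaigns: search-q1, video-q1, display-q1. Among those, search-q1 has the highest count (k) (≈ 800).

search-q1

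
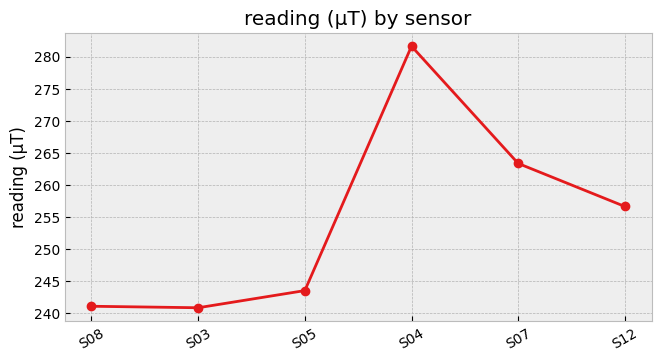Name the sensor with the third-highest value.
S12

Top 4: S04 ≈ 280, S07 ≈ 265, S12 ≈ 255, S05 ≈ 245.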